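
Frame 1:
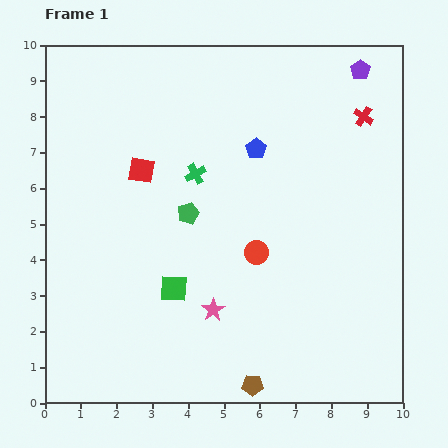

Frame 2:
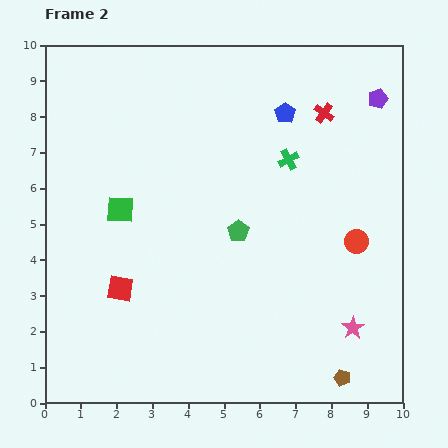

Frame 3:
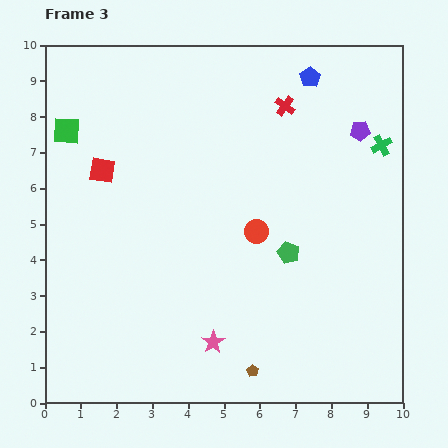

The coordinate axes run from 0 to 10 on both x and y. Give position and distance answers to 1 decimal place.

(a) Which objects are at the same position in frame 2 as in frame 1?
none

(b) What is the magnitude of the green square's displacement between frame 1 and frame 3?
5.3

The green square moved from (3.6, 3.2) to (0.6, 7.6), a distance of √(3.0² + 4.4²) ≈ 5.3.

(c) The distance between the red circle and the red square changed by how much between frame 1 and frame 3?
+0.7

Distance in frame 1: 3.9. Distance in frame 3: 4.6.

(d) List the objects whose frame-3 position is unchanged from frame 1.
none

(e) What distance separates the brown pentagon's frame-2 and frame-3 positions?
2.5

The brown pentagon moved from (8.3, 0.7) to (5.8, 0.9), a distance of √(2.5² + 0.2²) ≈ 2.5.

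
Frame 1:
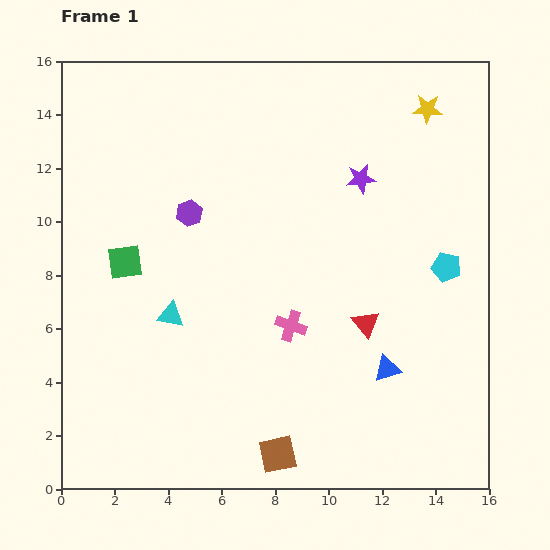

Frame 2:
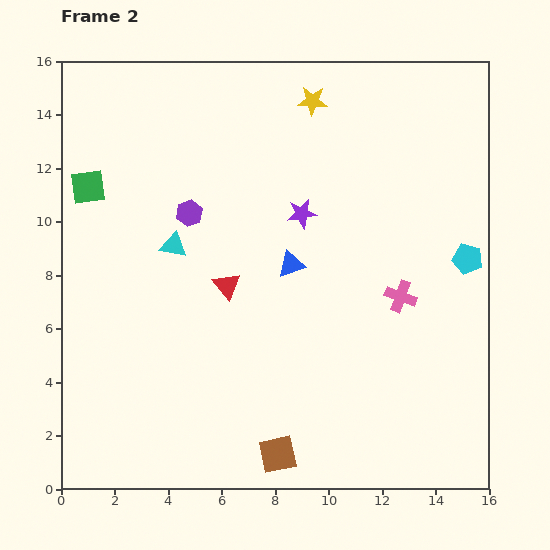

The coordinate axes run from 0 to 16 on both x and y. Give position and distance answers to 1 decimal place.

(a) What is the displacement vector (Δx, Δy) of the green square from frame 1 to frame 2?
(-1.4, 2.8)

The green square was at (2.4, 8.5) in frame 1 and (1.0, 11.3) in frame 2.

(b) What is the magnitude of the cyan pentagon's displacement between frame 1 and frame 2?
0.9

The cyan pentagon moved from (14.4, 8.3) to (15.2, 8.6), a distance of √(0.8² + 0.3²) ≈ 0.9.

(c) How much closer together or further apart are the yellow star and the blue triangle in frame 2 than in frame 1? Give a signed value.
-3.6

Distance in frame 1: 9.8. Distance in frame 2: 6.2.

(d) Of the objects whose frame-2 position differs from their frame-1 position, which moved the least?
the cyan pentagon

(moved 0.9)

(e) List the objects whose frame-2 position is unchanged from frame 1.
the brown square, the purple hexagon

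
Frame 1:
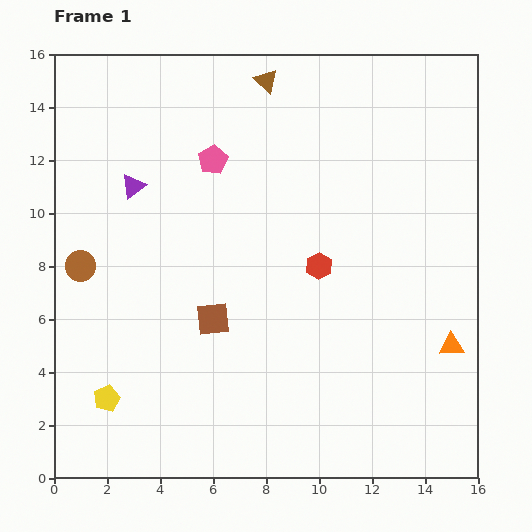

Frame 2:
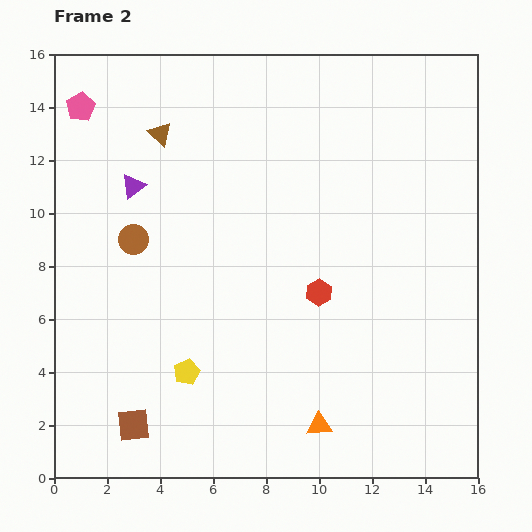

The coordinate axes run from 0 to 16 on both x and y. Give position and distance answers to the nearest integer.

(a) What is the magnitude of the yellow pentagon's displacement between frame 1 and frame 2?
3

The yellow pentagon moved from (2, 3) to (5, 4), a distance of √(3² + 1²) ≈ 3.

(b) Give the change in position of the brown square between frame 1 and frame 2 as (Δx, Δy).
(-3, -4)

The brown square was at (6, 6) in frame 1 and (3, 2) in frame 2.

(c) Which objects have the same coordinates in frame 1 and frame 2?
the purple triangle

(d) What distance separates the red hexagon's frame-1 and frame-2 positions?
1

The red hexagon moved from (10, 8) to (10, 7), a distance of √(0² + 1²) ≈ 1.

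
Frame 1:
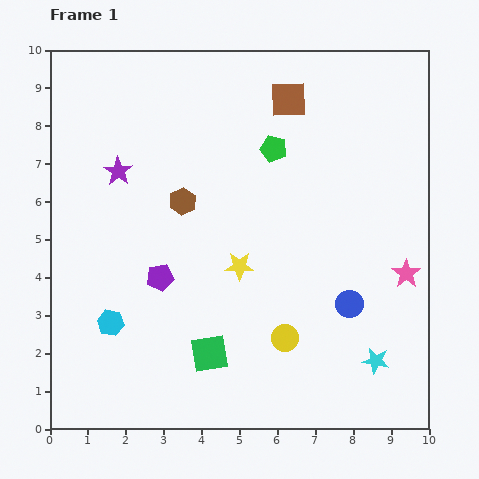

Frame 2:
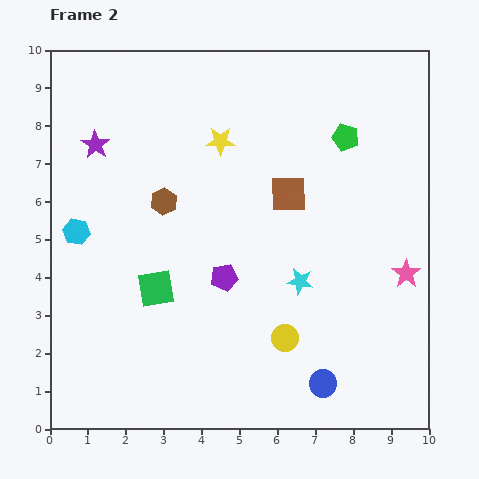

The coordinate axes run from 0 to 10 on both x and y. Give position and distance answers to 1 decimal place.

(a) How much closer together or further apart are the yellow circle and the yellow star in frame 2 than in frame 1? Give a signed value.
+3.3

Distance in frame 1: 2.2. Distance in frame 2: 5.5.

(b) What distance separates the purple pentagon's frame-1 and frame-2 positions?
1.7

The purple pentagon moved from (2.9, 4.0) to (4.6, 4.0), a distance of √(1.7² + 0.0²) ≈ 1.7.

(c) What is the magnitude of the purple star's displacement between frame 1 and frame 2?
0.9

The purple star moved from (1.8, 6.8) to (1.2, 7.5), a distance of √(0.6² + 0.7²) ≈ 0.9.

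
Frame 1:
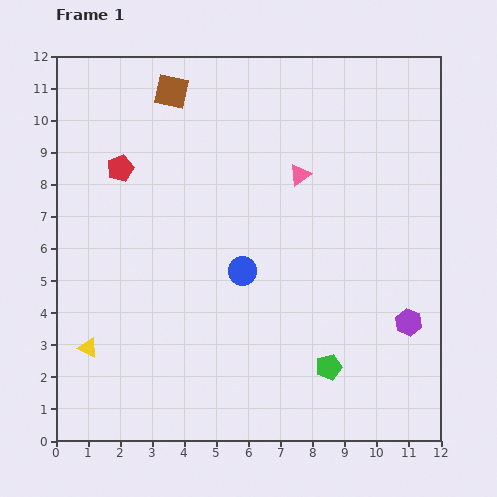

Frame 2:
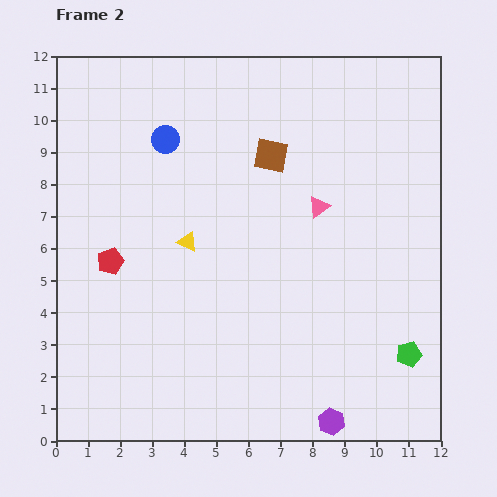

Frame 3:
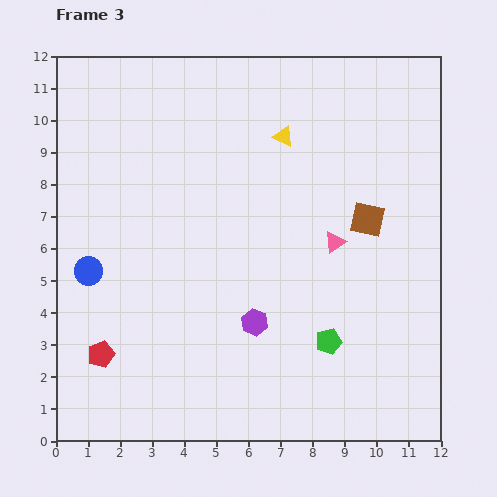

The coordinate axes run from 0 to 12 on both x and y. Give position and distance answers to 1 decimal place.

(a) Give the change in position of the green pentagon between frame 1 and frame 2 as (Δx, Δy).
(2.5, 0.4)

The green pentagon was at (8.5, 2.3) in frame 1 and (11.0, 2.7) in frame 2.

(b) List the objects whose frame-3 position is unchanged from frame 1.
none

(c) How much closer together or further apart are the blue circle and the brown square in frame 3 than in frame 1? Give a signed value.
+2.8

Distance in frame 1: 6.0. Distance in frame 3: 8.8.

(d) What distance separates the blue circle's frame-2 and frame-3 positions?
4.8

The blue circle moved from (3.4, 9.4) to (1.0, 5.3), a distance of √(2.4² + 4.1²) ≈ 4.8.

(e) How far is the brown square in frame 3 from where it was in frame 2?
3.6

The brown square moved from (6.7, 8.9) to (9.7, 6.9), a distance of √(3.0² + 2.0²) ≈ 3.6.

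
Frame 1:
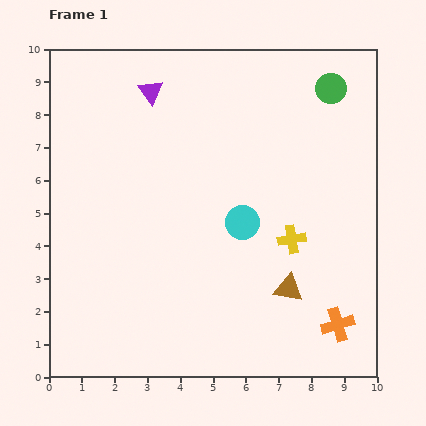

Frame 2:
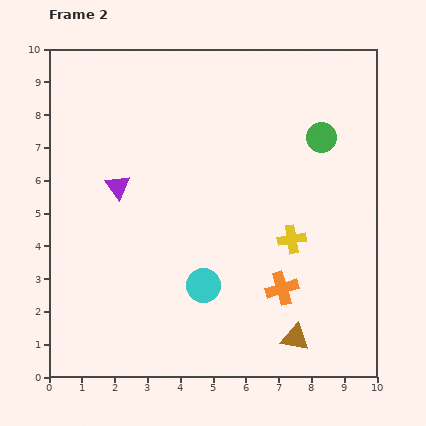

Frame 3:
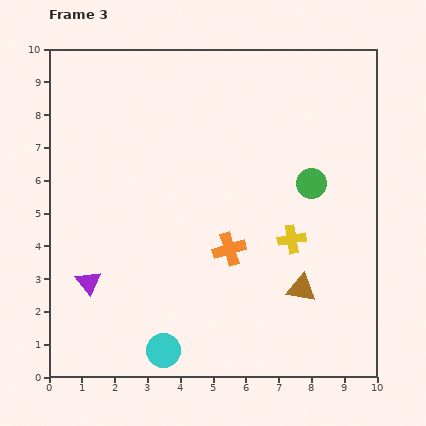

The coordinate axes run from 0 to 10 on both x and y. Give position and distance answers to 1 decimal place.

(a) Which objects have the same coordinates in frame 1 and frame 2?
the yellow cross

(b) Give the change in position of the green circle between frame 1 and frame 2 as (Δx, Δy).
(-0.3, -1.5)

The green circle was at (8.6, 8.8) in frame 1 and (8.3, 7.3) in frame 2.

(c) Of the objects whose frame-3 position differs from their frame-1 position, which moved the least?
the brown triangle

(moved 0.4)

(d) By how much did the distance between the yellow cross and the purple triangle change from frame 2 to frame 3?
+0.8

Distance in frame 2: 5.5. Distance in frame 3: 6.3.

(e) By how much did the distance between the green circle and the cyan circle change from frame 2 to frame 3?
+1.0

Distance in frame 2: 5.8. Distance in frame 3: 6.8.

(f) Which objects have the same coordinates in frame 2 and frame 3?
the yellow cross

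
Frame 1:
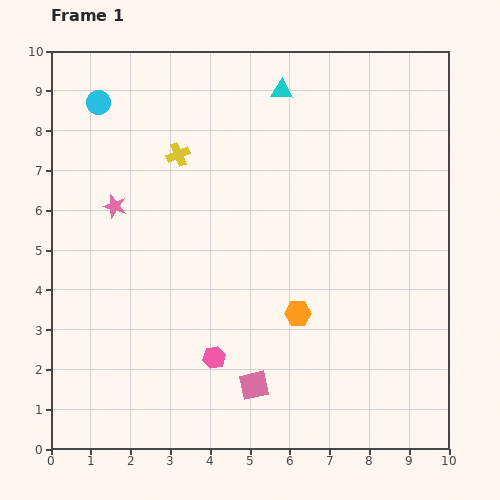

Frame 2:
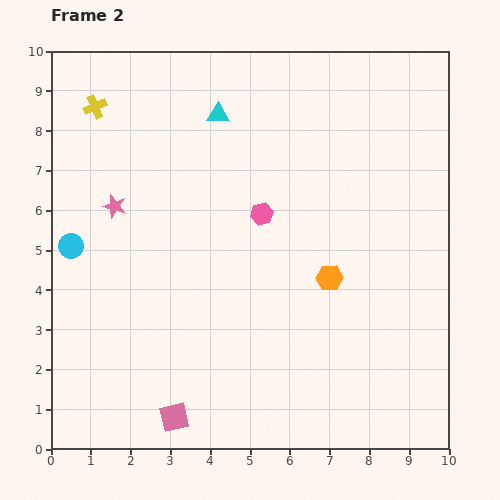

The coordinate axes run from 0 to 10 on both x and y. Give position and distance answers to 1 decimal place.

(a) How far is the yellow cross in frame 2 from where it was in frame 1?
2.4

The yellow cross moved from (3.2, 7.4) to (1.1, 8.6), a distance of √(2.1² + 1.2²) ≈ 2.4.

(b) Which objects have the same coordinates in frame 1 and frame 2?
the pink star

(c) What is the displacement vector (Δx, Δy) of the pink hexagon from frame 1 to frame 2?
(1.2, 3.6)

The pink hexagon was at (4.1, 2.3) in frame 1 and (5.3, 5.9) in frame 2.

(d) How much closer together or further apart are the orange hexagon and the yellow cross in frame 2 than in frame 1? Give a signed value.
+2.3

Distance in frame 1: 5.0. Distance in frame 2: 7.3.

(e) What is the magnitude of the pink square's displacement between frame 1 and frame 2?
2.2

The pink square moved from (5.1, 1.6) to (3.1, 0.8), a distance of √(2.0² + 0.8²) ≈ 2.2.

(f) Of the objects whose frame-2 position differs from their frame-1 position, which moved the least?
the orange hexagon

(moved 1.2)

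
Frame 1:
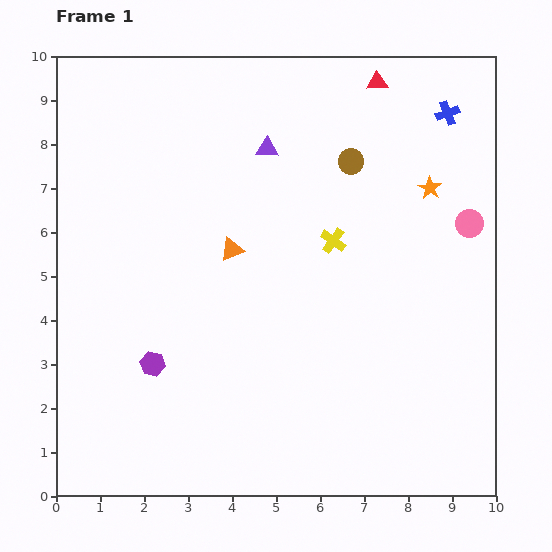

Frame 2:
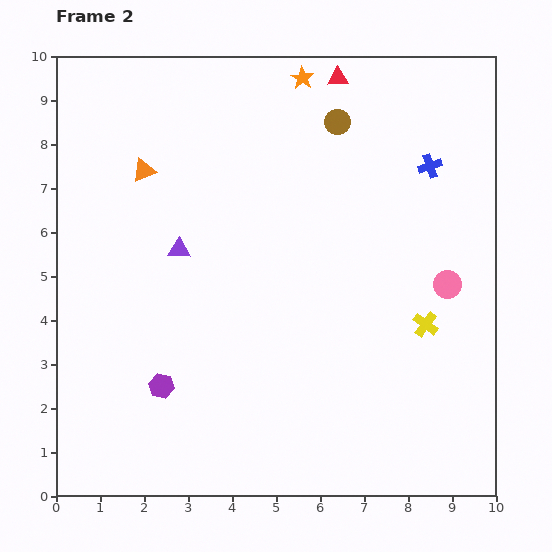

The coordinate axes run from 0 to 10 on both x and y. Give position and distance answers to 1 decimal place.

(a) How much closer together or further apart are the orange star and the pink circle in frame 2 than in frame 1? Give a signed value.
+4.5

Distance in frame 1: 1.2. Distance in frame 2: 5.7.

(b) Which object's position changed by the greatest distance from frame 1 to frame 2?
the orange star

(moved 3.8; next 3.0)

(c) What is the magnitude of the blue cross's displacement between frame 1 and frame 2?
1.3

The blue cross moved from (8.9, 8.7) to (8.5, 7.5), a distance of √(0.4² + 1.2²) ≈ 1.3.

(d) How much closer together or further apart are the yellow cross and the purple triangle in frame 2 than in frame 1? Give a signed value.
+3.3

Distance in frame 1: 2.6. Distance in frame 2: 5.9.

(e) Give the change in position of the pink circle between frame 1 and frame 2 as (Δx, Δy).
(-0.5, -1.4)

The pink circle was at (9.4, 6.2) in frame 1 and (8.9, 4.8) in frame 2.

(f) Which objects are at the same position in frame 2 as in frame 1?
none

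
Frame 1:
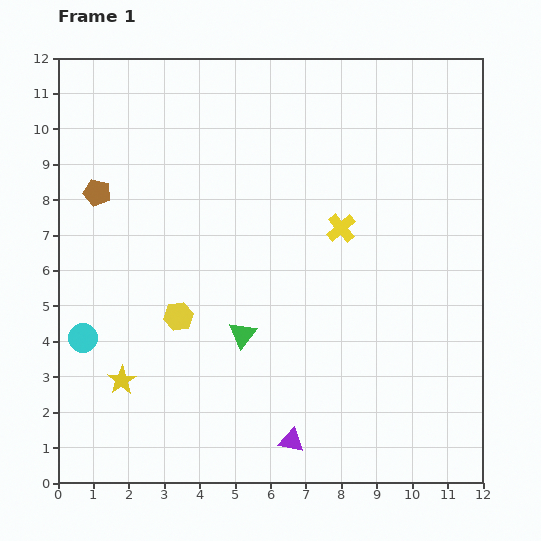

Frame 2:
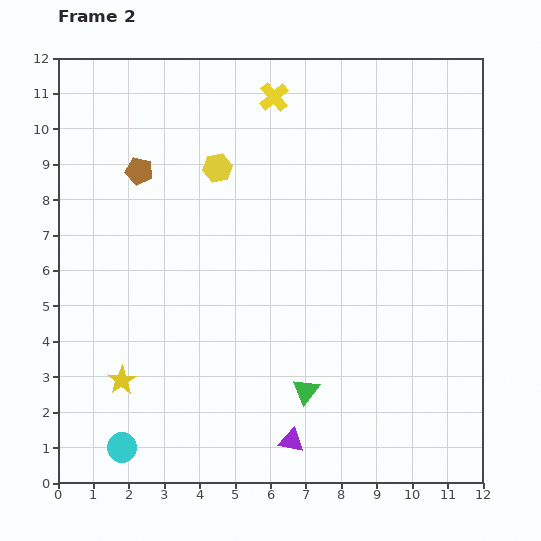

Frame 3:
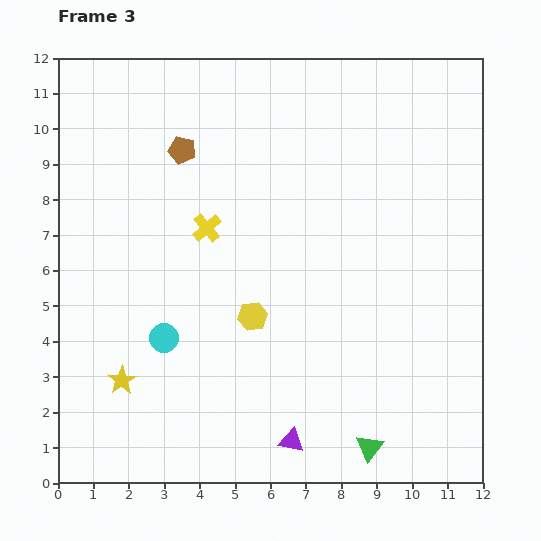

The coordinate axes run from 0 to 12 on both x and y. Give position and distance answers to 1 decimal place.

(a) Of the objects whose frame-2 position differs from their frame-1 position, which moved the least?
the brown pentagon

(moved 1.3)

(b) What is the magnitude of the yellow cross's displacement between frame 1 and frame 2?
4.2

The yellow cross moved from (8.0, 7.2) to (6.1, 10.9), a distance of √(1.9² + 3.7²) ≈ 4.2.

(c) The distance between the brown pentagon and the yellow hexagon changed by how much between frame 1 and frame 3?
+0.9

Distance in frame 1: 4.2. Distance in frame 3: 5.1.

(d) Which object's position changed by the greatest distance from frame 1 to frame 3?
the green triangle

(moved 4.8; next 3.8)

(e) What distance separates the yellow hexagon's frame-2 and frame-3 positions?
4.3

The yellow hexagon moved from (4.5, 8.9) to (5.5, 4.7), a distance of √(1.0² + 4.2²) ≈ 4.3.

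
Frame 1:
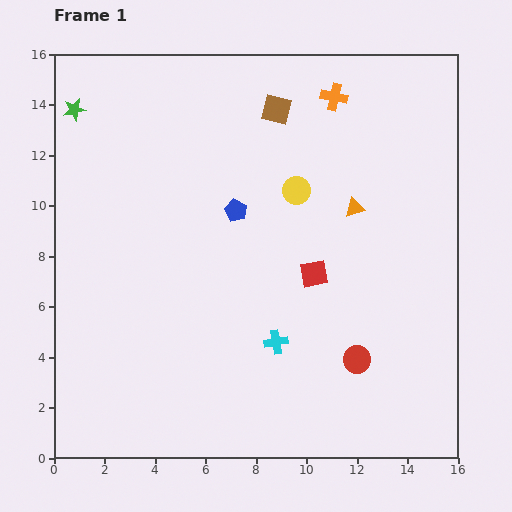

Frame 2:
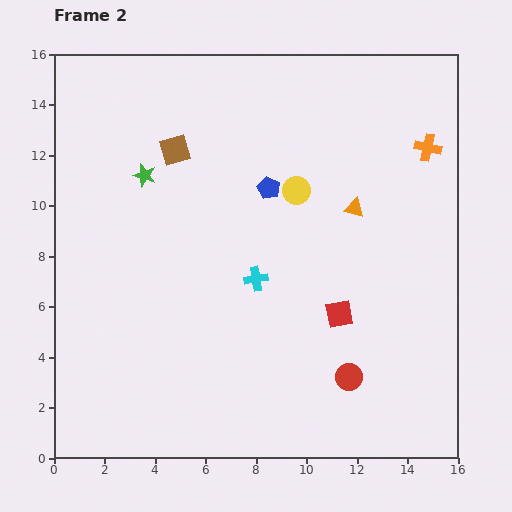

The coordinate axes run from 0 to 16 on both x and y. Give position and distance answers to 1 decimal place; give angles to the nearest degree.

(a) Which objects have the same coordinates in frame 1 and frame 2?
the orange triangle, the yellow circle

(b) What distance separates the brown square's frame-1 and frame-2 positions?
4.3

The brown square moved from (8.8, 13.8) to (4.8, 12.2), a distance of √(4.0² + 1.6²) ≈ 4.3.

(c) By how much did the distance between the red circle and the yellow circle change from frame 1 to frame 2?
+0.6

Distance in frame 1: 7.1. Distance in frame 2: 7.7.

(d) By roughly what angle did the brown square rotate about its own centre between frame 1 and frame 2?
29° counter-clockwise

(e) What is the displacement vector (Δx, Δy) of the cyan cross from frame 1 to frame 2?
(-0.8, 2.5)

The cyan cross was at (8.8, 4.6) in frame 1 and (8.0, 7.1) in frame 2.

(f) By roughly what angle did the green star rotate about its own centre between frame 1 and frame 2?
29° clockwise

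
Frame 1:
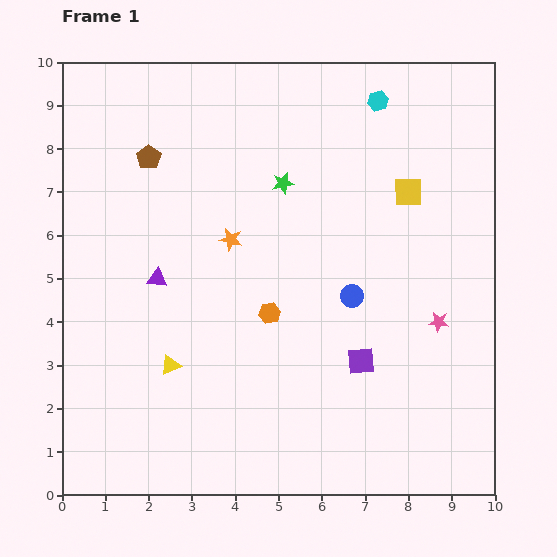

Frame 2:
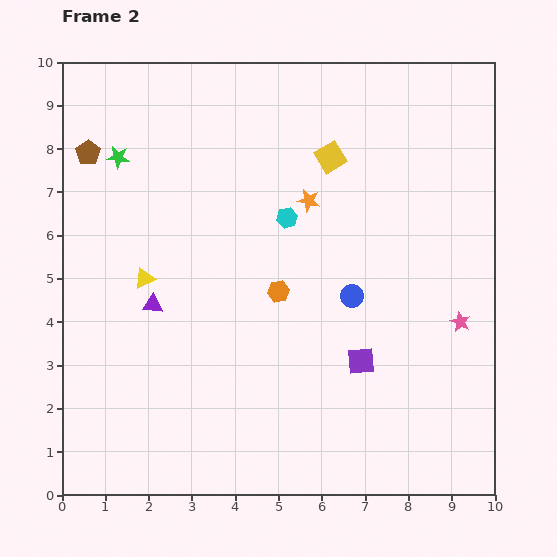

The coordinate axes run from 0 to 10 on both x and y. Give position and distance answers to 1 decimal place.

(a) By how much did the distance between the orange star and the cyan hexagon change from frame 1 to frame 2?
-4.1

Distance in frame 1: 4.7. Distance in frame 2: 0.6.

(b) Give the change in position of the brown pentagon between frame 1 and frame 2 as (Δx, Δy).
(-1.4, 0.1)

The brown pentagon was at (2.0, 7.8) in frame 1 and (0.6, 7.9) in frame 2.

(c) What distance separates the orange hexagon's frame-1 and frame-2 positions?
0.5

The orange hexagon moved from (4.8, 4.2) to (5.0, 4.7), a distance of √(0.2² + 0.5²) ≈ 0.5.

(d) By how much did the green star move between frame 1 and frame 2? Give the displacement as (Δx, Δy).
(-3.8, 0.6)

The green star was at (5.1, 7.2) in frame 1 and (1.3, 7.8) in frame 2.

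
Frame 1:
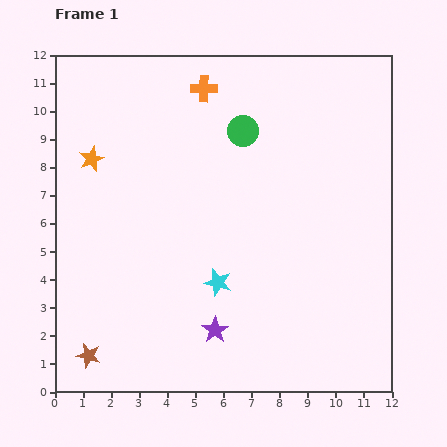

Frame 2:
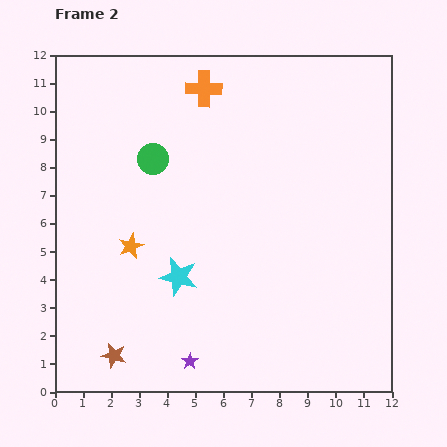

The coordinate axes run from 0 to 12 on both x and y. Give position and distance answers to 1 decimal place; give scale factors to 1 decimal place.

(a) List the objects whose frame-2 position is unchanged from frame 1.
the orange cross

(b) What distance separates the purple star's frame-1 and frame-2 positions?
1.4

The purple star moved from (5.7, 2.2) to (4.8, 1.1), a distance of √(0.9² + 1.1²) ≈ 1.4.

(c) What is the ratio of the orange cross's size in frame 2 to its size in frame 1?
1.4×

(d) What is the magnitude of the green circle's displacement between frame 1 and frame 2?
3.4

The green circle moved from (6.7, 9.3) to (3.5, 8.3), a distance of √(3.2² + 1.0²) ≈ 3.4.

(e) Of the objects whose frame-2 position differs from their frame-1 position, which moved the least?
the brown star

(moved 0.9)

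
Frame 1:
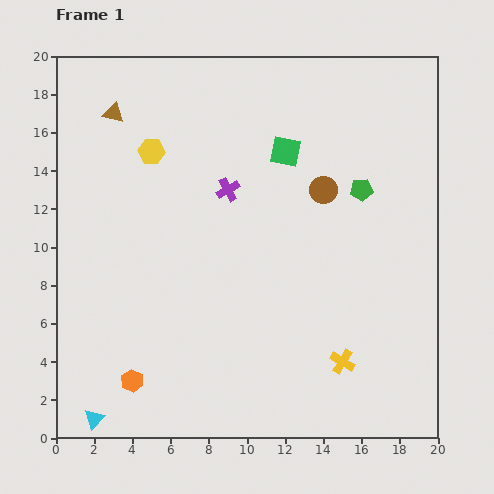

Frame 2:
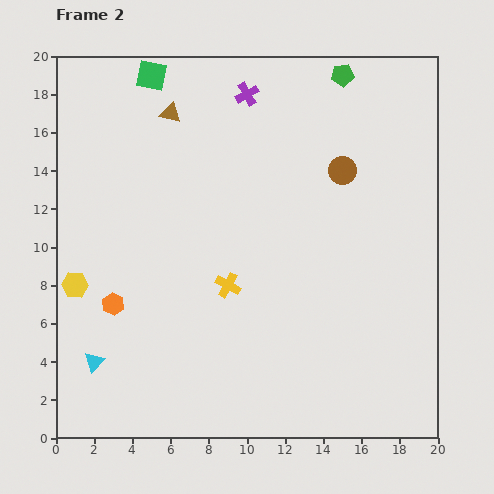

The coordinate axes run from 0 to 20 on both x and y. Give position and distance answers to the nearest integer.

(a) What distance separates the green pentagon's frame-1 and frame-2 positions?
6

The green pentagon moved from (16, 13) to (15, 19), a distance of √(1² + 6²) ≈ 6.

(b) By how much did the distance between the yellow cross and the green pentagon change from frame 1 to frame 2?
+4

Distance in frame 1: 9. Distance in frame 2: 13.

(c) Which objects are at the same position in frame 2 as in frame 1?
none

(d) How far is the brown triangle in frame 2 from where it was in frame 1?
3

The brown triangle moved from (3, 17) to (6, 17), a distance of √(3² + 0²) ≈ 3.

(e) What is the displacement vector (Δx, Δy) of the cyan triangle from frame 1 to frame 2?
(0, 3)

The cyan triangle was at (2, 1) in frame 1 and (2, 4) in frame 2.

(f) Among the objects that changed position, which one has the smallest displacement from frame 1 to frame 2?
the brown circle

(moved 1)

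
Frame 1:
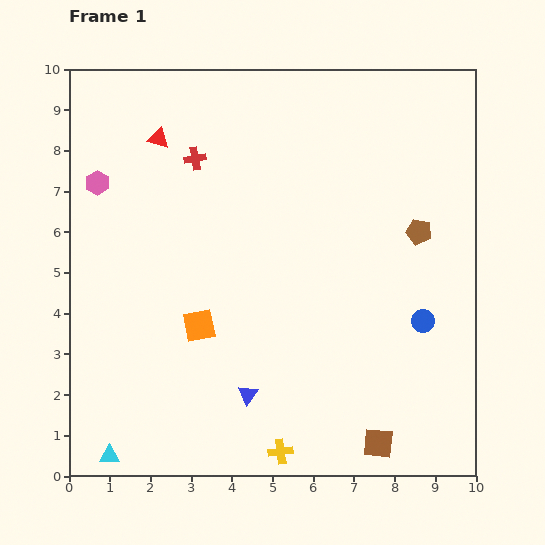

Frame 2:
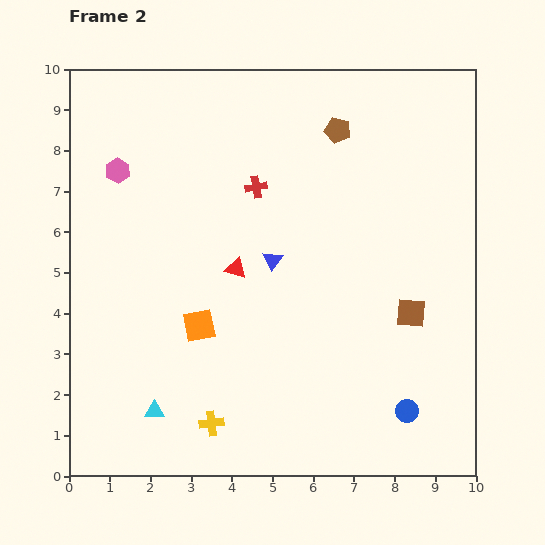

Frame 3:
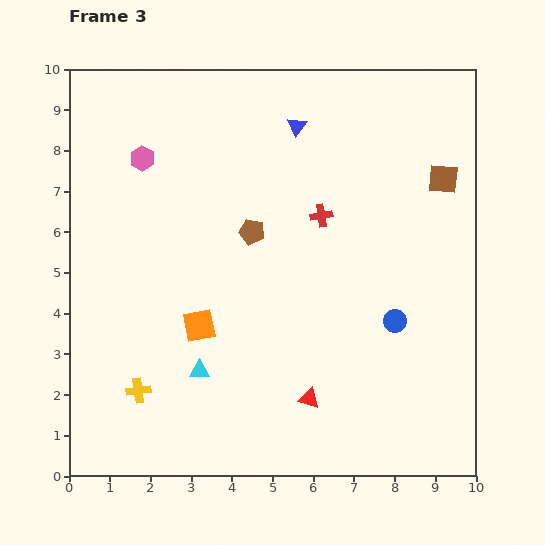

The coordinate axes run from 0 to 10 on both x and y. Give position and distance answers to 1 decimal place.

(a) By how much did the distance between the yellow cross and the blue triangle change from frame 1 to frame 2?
+2.7

Distance in frame 1: 1.6. Distance in frame 2: 4.3.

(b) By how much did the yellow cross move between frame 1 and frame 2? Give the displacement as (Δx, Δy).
(-1.7, 0.7)

The yellow cross was at (5.2, 0.6) in frame 1 and (3.5, 1.3) in frame 2.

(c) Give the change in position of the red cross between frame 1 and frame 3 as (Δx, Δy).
(3.1, -1.4)

The red cross was at (3.1, 7.8) in frame 1 and (6.2, 6.4) in frame 3.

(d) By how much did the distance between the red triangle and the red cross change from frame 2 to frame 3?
+2.4

Distance in frame 2: 2.1. Distance in frame 3: 4.5.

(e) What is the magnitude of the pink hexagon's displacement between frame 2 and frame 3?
0.7

The pink hexagon moved from (1.2, 7.5) to (1.8, 7.8), a distance of √(0.6² + 0.3²) ≈ 0.7.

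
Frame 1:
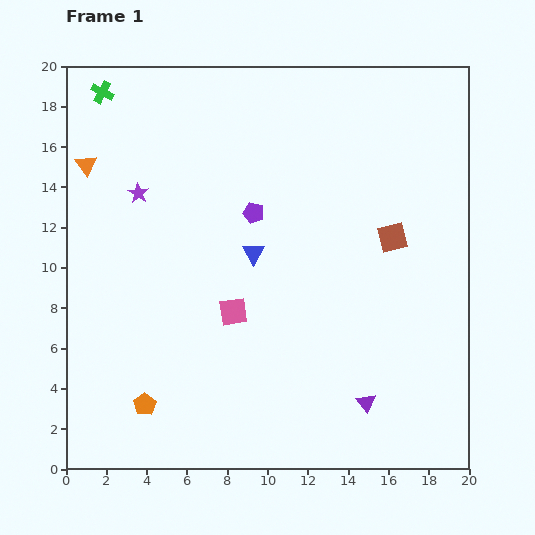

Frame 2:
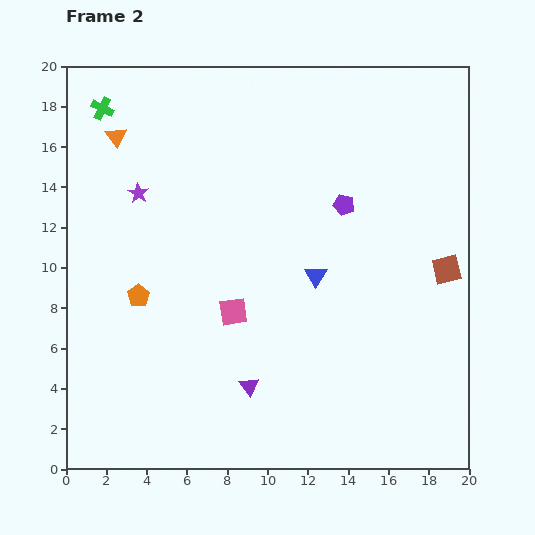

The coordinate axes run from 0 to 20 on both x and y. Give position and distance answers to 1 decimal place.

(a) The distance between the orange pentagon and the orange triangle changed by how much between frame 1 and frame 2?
-4.2

Distance in frame 1: 12.2. Distance in frame 2: 8.0.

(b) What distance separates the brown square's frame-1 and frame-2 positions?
3.1

The brown square moved from (16.2, 11.5) to (18.9, 9.9), a distance of √(2.7² + 1.6²) ≈ 3.1.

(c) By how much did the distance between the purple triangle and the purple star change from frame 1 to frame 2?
-4.3

Distance in frame 1: 15.4. Distance in frame 2: 11.1.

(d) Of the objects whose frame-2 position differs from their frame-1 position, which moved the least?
the green cross

(moved 0.8)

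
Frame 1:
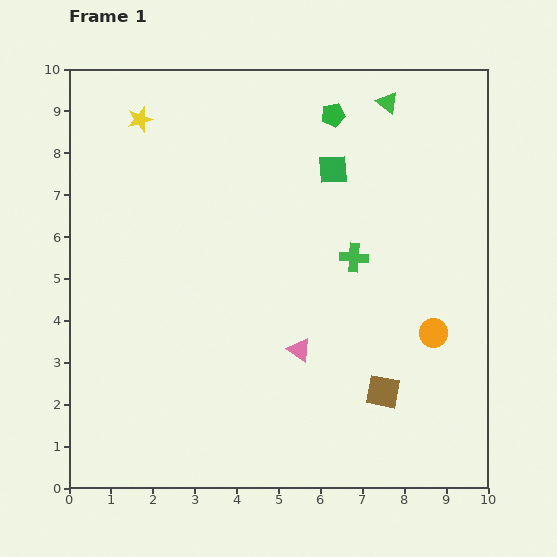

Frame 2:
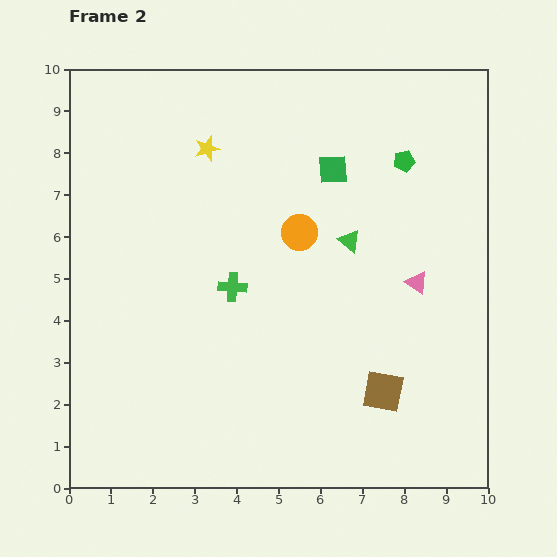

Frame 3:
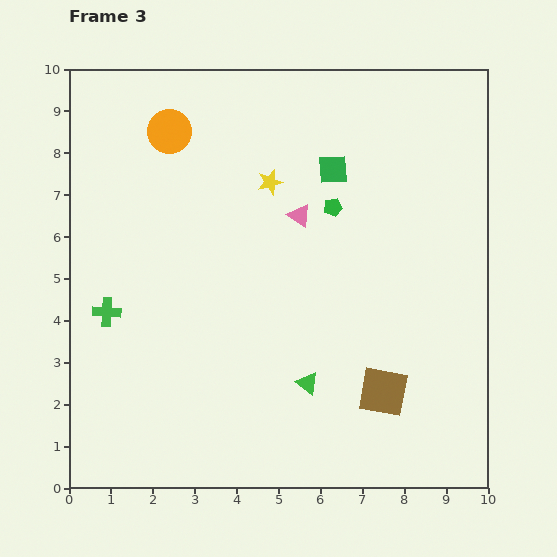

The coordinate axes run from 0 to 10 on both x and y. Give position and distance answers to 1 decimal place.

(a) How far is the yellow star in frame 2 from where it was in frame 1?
1.7

The yellow star moved from (1.7, 8.8) to (3.3, 8.1), a distance of √(1.6² + 0.7²) ≈ 1.7.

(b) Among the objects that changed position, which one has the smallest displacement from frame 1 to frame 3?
the green pentagon

(moved 2.2)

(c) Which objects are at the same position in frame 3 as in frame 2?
the green square, the brown square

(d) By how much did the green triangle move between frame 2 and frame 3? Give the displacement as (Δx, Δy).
(-1.0, -3.4)

The green triangle was at (6.7, 5.9) in frame 2 and (5.7, 2.5) in frame 3.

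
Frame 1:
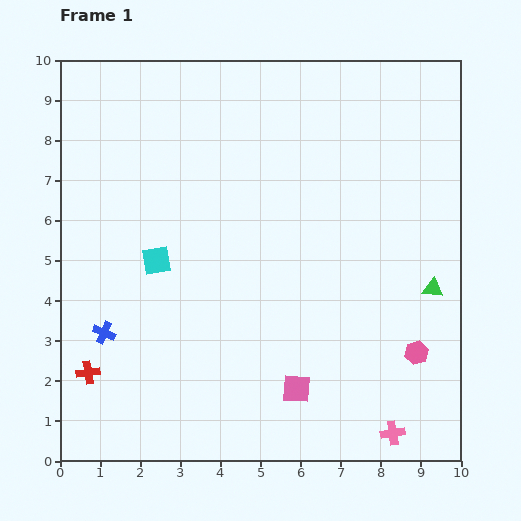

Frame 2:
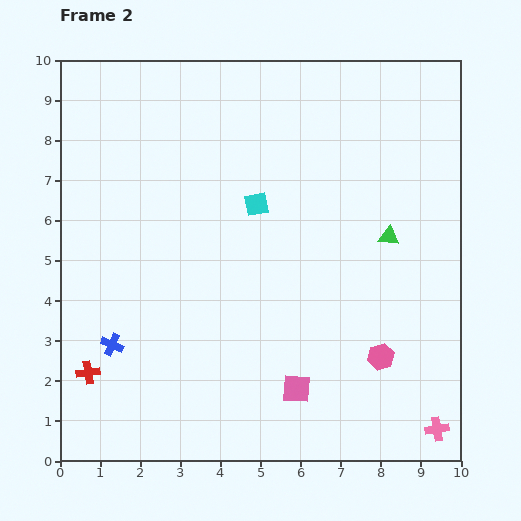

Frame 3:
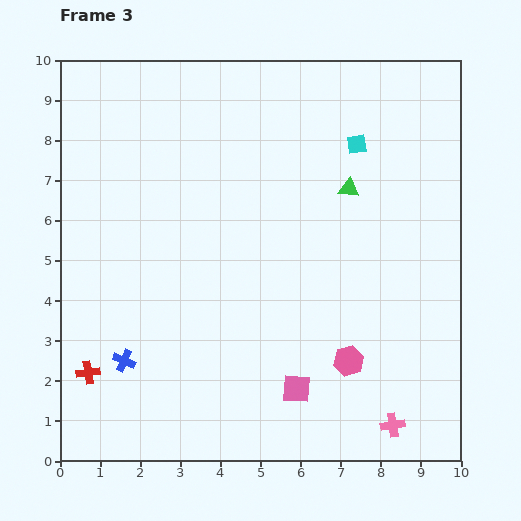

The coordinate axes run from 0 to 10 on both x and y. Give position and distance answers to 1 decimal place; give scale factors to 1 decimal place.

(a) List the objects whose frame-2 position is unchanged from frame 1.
the red cross, the pink square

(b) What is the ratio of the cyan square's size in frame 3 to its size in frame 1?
0.7×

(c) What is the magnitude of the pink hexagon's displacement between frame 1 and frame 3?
1.7

The pink hexagon moved from (8.9, 2.7) to (7.2, 2.5), a distance of √(1.7² + 0.2²) ≈ 1.7.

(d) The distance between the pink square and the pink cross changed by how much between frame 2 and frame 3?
-1.0

Distance in frame 2: 3.6. Distance in frame 3: 2.6.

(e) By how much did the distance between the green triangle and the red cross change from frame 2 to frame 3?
-0.2

Distance in frame 2: 8.2. Distance in frame 3: 8.0.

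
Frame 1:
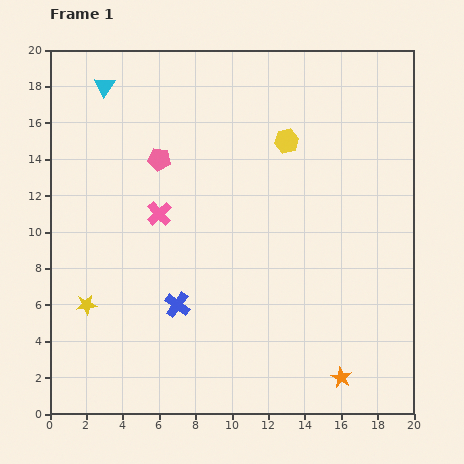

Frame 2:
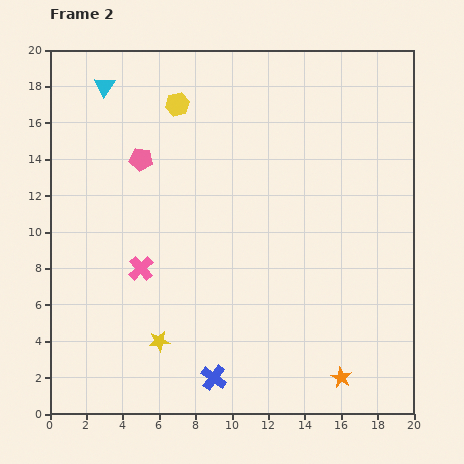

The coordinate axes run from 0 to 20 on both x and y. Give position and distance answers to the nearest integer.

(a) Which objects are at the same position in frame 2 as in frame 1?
the cyan triangle, the orange star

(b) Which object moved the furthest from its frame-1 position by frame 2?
the yellow hexagon

(moved 6; next 4)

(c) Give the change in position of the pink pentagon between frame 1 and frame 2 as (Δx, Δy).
(-1, 0)

The pink pentagon was at (6, 14) in frame 1 and (5, 14) in frame 2.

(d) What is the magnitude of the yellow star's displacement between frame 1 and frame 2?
4

The yellow star moved from (2, 6) to (6, 4), a distance of √(4² + 2²) ≈ 4.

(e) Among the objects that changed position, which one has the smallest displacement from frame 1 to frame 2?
the pink pentagon

(moved 1)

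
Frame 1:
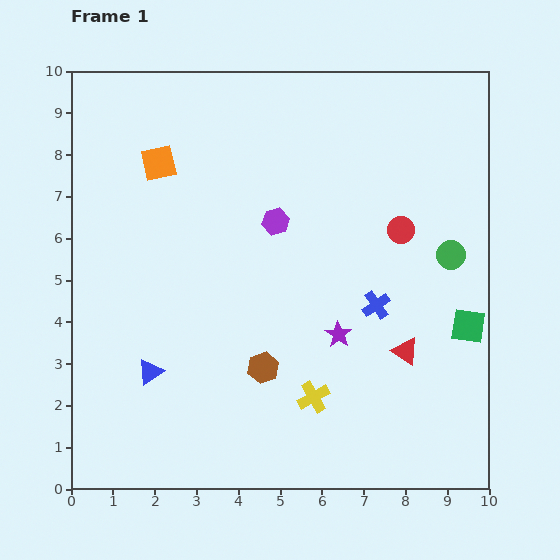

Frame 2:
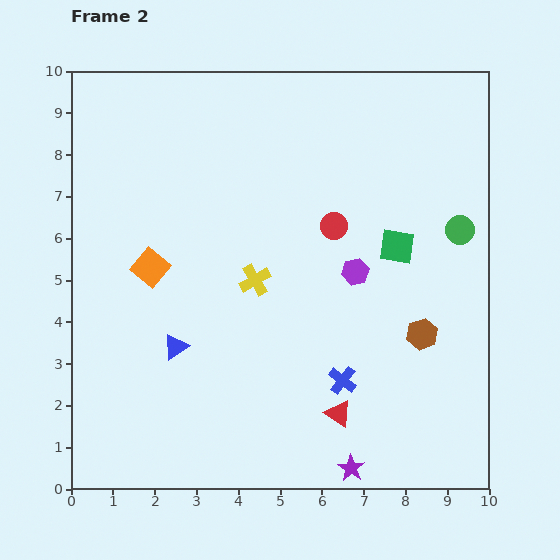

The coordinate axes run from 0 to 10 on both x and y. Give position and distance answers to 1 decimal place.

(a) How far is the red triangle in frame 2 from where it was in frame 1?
2.2

The red triangle moved from (8.0, 3.3) to (6.4, 1.8), a distance of √(1.6² + 1.5²) ≈ 2.2.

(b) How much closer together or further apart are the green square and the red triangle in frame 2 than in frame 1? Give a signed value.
+2.6

Distance in frame 1: 1.6. Distance in frame 2: 4.2.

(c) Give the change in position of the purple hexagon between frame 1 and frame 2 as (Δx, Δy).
(1.9, -1.2)

The purple hexagon was at (4.9, 6.4) in frame 1 and (6.8, 5.2) in frame 2.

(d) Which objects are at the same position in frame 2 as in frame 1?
none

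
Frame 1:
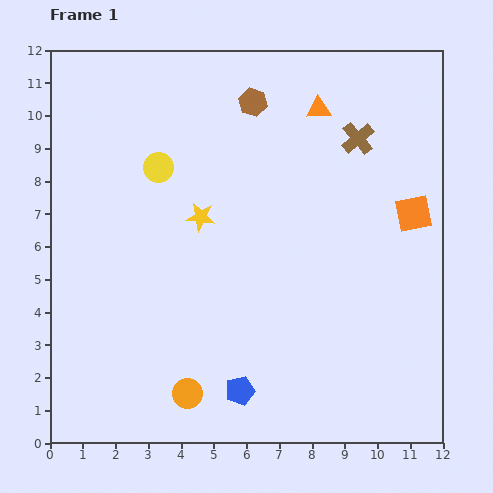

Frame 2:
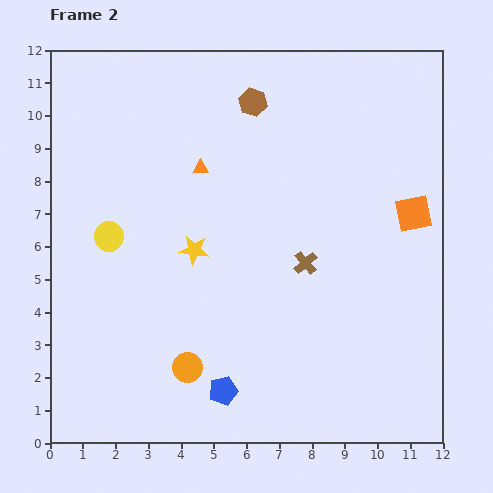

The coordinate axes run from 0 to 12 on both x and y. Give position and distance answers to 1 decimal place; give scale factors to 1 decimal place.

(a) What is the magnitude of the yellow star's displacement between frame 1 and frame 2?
1.0

The yellow star moved from (4.6, 6.9) to (4.4, 5.9), a distance of √(0.2² + 1.0²) ≈ 1.0.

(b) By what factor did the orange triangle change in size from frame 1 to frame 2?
0.6×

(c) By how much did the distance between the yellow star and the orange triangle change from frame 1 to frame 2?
-2.4

Distance in frame 1: 4.9. Distance in frame 2: 2.5.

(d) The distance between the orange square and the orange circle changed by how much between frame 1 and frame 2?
-0.5

Distance in frame 1: 8.8. Distance in frame 2: 8.3.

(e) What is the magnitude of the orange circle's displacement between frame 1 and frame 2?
0.8

The orange circle moved from (4.2, 1.5) to (4.2, 2.3), a distance of √(0.0² + 0.8²) ≈ 0.8.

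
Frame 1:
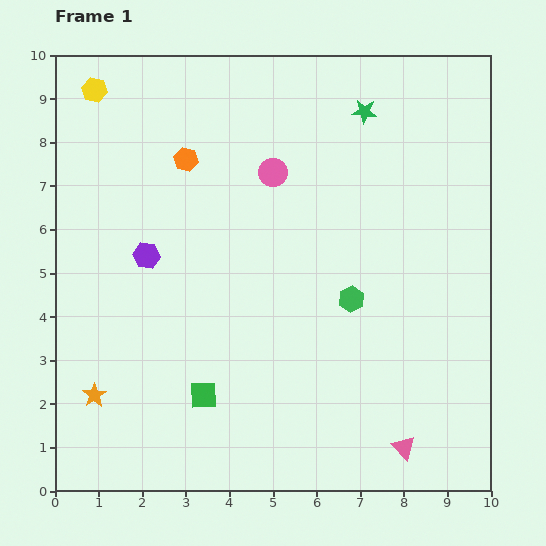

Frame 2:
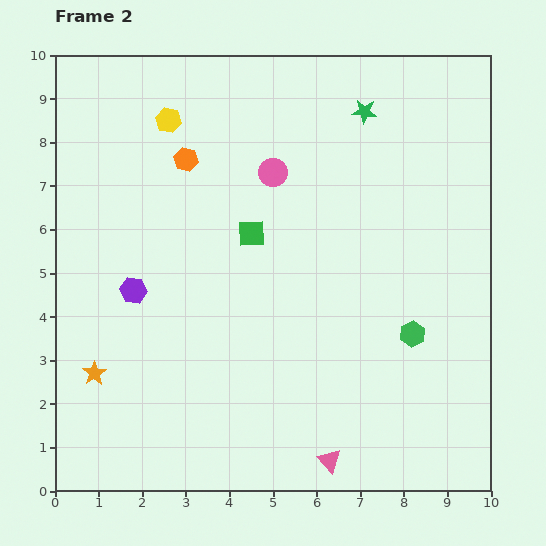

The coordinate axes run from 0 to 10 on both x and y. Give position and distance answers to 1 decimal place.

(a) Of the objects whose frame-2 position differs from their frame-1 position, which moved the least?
the orange star

(moved 0.5)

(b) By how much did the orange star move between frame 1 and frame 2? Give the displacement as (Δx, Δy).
(0.0, 0.5)

The orange star was at (0.9, 2.2) in frame 1 and (0.9, 2.7) in frame 2.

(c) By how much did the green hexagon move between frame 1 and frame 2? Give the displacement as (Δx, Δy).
(1.4, -0.8)

The green hexagon was at (6.8, 4.4) in frame 1 and (8.2, 3.6) in frame 2.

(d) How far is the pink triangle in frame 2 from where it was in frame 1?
1.7

The pink triangle moved from (8.0, 1.0) to (6.3, 0.7), a distance of √(1.7² + 0.3²) ≈ 1.7.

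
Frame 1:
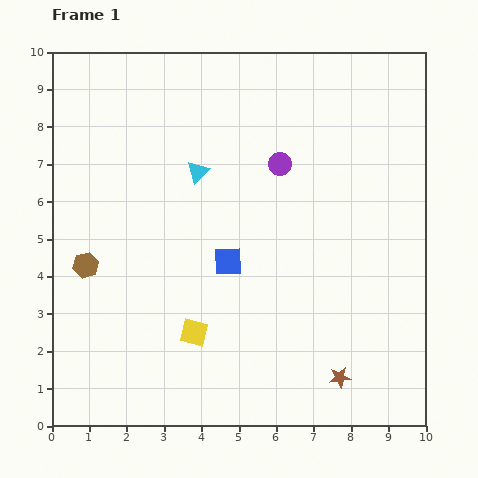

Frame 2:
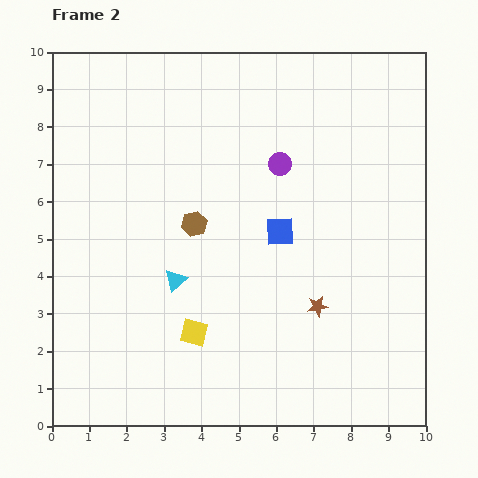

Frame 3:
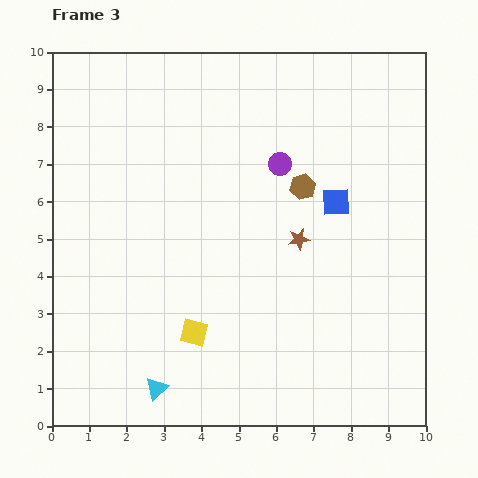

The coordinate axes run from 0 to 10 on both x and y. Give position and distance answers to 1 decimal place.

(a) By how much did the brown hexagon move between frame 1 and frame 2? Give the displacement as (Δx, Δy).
(2.9, 1.1)

The brown hexagon was at (0.9, 4.3) in frame 1 and (3.8, 5.4) in frame 2.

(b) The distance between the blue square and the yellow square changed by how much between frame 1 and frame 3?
+3.1

Distance in frame 1: 2.1. Distance in frame 3: 5.2.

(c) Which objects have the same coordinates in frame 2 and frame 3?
the purple circle, the yellow square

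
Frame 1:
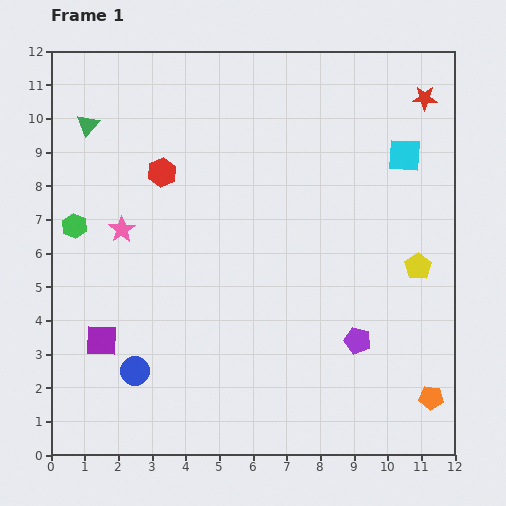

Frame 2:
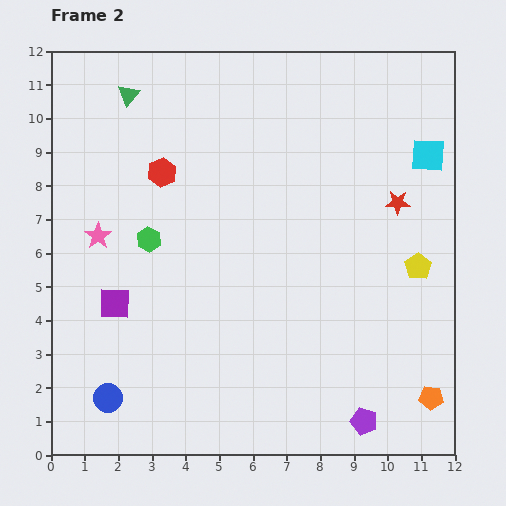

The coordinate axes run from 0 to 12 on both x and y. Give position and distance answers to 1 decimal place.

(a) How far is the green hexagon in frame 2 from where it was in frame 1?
2.2

The green hexagon moved from (0.7, 6.8) to (2.9, 6.4), a distance of √(2.2² + 0.4²) ≈ 2.2.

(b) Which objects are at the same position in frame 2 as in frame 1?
the red hexagon, the orange pentagon, the yellow pentagon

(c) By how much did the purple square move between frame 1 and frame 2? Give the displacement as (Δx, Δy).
(0.4, 1.1)

The purple square was at (1.5, 3.4) in frame 1 and (1.9, 4.5) in frame 2.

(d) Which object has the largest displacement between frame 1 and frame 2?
the red star

(moved 3.2; next 2.4)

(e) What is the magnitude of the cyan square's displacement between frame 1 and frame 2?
0.7

The cyan square moved from (10.5, 8.9) to (11.2, 8.9), a distance of √(0.7² + 0.0²) ≈ 0.7.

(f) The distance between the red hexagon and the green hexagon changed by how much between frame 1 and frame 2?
-1.1

Distance in frame 1: 3.1. Distance in frame 2: 2.0.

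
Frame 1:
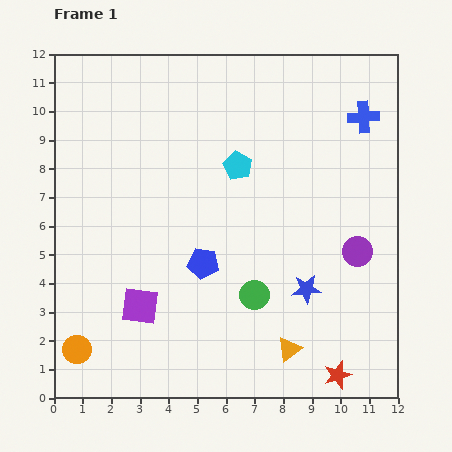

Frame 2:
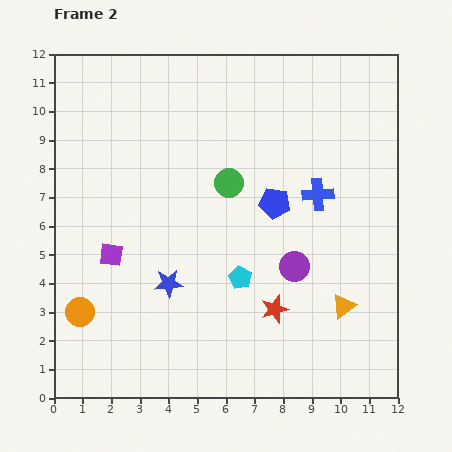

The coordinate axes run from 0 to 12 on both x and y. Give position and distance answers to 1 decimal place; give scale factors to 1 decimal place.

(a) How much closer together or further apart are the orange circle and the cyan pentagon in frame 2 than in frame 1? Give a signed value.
-2.8

Distance in frame 1: 8.5. Distance in frame 2: 5.7.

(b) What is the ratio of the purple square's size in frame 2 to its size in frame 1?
0.6×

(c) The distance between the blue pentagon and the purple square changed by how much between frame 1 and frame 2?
+3.3

Distance in frame 1: 2.7. Distance in frame 2: 6.0.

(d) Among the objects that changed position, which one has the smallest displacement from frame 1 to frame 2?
the orange circle

(moved 1.3)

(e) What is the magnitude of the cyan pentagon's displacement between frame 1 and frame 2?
3.9

The cyan pentagon moved from (6.4, 8.1) to (6.5, 4.2), a distance of √(0.1² + 3.9²) ≈ 3.9.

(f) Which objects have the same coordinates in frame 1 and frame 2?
none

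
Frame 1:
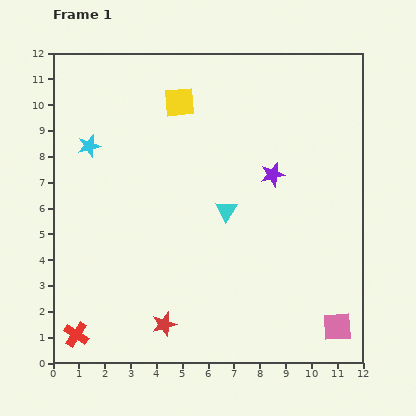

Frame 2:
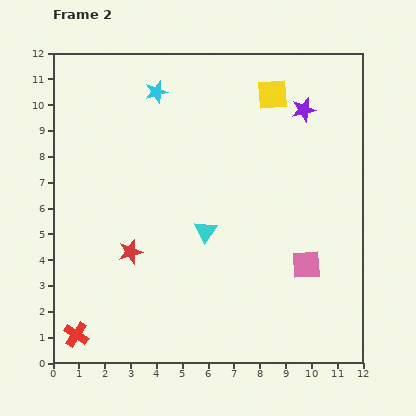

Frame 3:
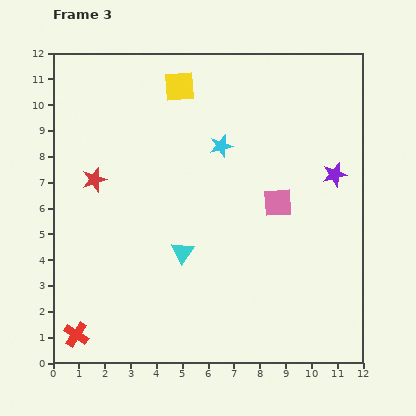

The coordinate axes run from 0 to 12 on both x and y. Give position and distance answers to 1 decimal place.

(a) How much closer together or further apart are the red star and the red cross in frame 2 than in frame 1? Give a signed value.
+0.4

Distance in frame 1: 3.4. Distance in frame 2: 3.8.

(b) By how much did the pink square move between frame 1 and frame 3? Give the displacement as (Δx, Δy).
(-2.3, 4.8)

The pink square was at (11.0, 1.4) in frame 1 and (8.7, 6.2) in frame 3.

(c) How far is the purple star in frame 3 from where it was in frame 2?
2.8

The purple star moved from (9.7, 9.8) to (10.9, 7.3), a distance of √(1.2² + 2.5²) ≈ 2.8.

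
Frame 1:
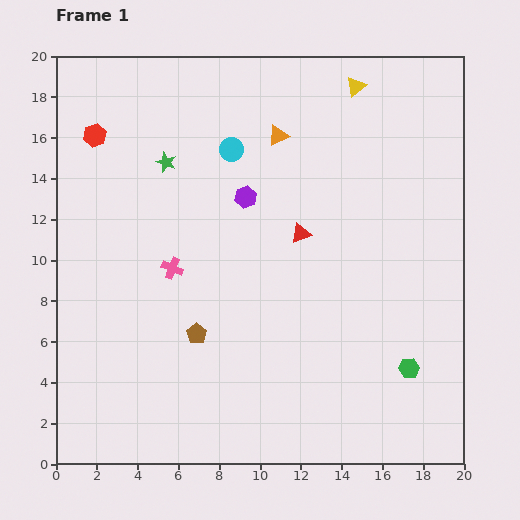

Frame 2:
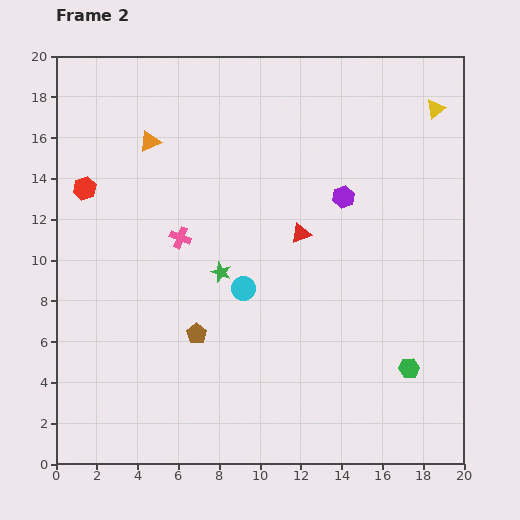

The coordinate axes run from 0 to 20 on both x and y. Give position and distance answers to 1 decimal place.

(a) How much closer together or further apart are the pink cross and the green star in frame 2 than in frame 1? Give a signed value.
-2.6

Distance in frame 1: 5.2. Distance in frame 2: 2.6.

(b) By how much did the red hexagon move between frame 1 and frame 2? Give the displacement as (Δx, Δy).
(-0.5, -2.6)

The red hexagon was at (1.9, 16.1) in frame 1 and (1.4, 13.5) in frame 2.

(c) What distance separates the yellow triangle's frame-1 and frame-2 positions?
4.1

The yellow triangle moved from (14.7, 18.5) to (18.6, 17.4), a distance of √(3.9² + 1.1²) ≈ 4.1.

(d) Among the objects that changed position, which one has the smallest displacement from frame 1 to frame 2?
the pink cross

(moved 1.6)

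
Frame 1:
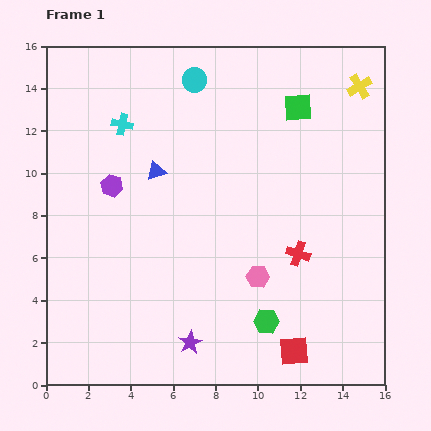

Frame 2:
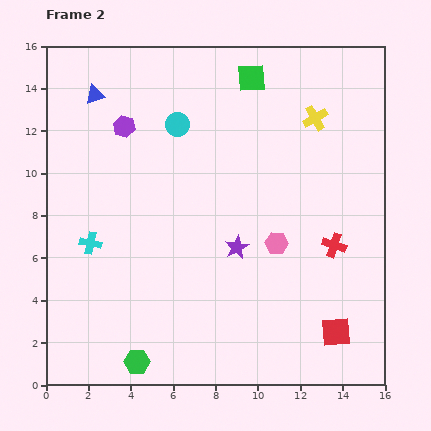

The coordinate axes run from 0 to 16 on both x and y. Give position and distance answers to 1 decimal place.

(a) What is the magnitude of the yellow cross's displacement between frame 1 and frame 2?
2.6

The yellow cross moved from (14.8, 14.1) to (12.7, 12.6), a distance of √(2.1² + 1.5²) ≈ 2.6.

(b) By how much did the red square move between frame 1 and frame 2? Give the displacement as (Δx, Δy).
(2.0, 0.9)

The red square was at (11.7, 1.6) in frame 1 and (13.7, 2.5) in frame 2.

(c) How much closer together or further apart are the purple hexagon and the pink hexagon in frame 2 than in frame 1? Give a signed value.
+1.0

Distance in frame 1: 8.1. Distance in frame 2: 9.1.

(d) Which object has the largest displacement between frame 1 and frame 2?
the green hexagon

(moved 6.4; next 5.8)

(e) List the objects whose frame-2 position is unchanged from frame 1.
none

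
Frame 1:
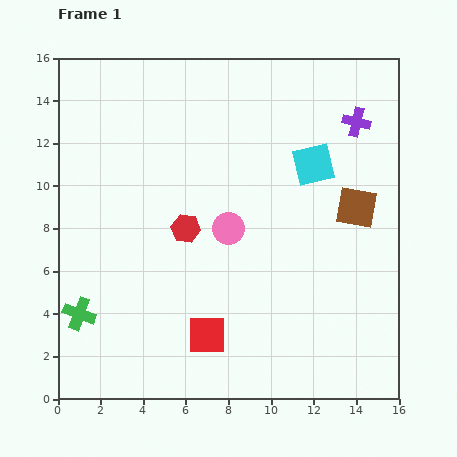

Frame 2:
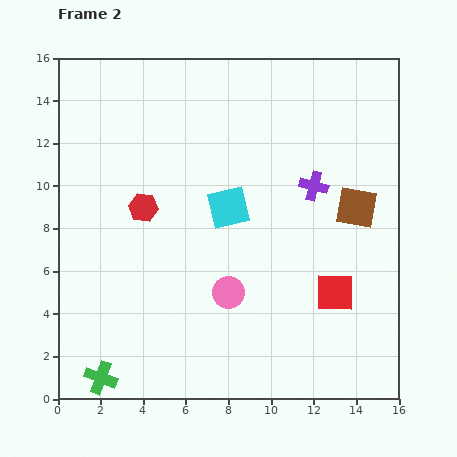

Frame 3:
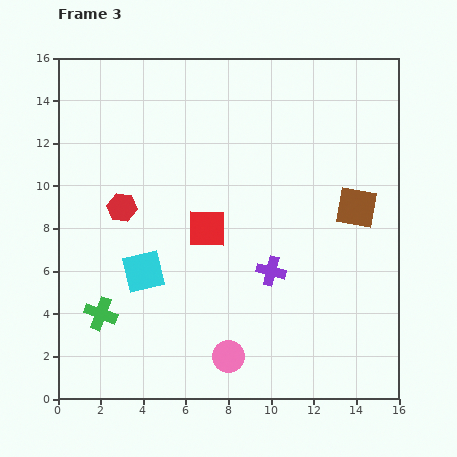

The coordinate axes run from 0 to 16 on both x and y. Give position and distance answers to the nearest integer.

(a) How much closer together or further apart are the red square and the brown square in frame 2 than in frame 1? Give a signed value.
-5

Distance in frame 1: 9. Distance in frame 2: 4.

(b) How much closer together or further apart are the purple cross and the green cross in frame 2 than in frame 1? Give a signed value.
-3

Distance in frame 1: 16. Distance in frame 2: 13.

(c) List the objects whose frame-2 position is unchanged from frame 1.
the brown square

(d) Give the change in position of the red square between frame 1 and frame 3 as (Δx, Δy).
(0, 5)

The red square was at (7, 3) in frame 1 and (7, 8) in frame 3.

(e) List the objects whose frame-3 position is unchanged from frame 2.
the brown square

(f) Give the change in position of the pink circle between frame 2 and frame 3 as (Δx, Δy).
(0, -3)

The pink circle was at (8, 5) in frame 2 and (8, 2) in frame 3.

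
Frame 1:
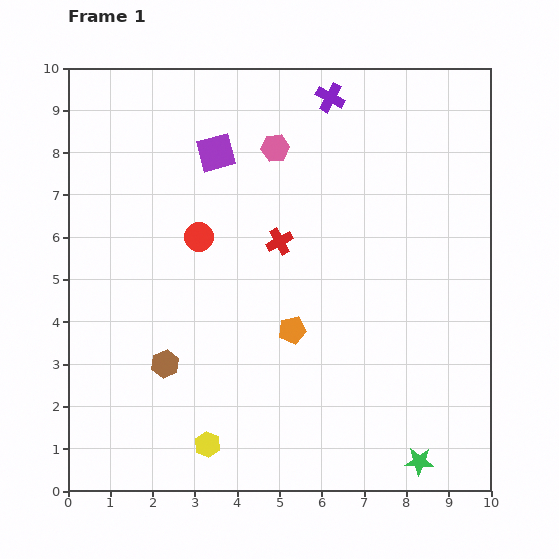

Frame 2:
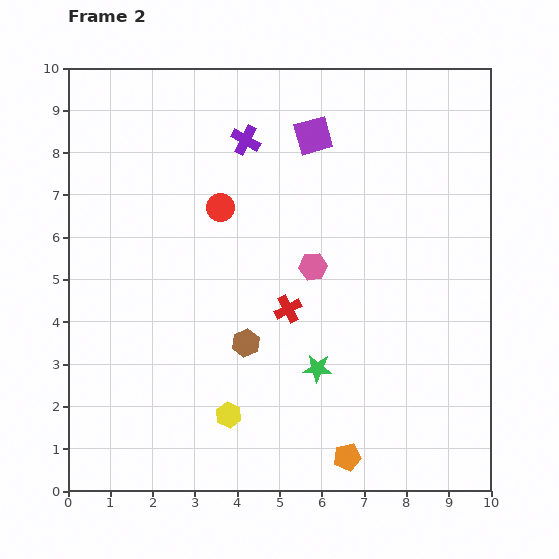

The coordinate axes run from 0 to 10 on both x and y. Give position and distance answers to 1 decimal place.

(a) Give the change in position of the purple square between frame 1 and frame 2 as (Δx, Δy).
(2.3, 0.4)

The purple square was at (3.5, 8.0) in frame 1 and (5.8, 8.4) in frame 2.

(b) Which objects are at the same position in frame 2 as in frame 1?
none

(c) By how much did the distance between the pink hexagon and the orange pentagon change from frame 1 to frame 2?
+0.3

Distance in frame 1: 4.3. Distance in frame 2: 4.6.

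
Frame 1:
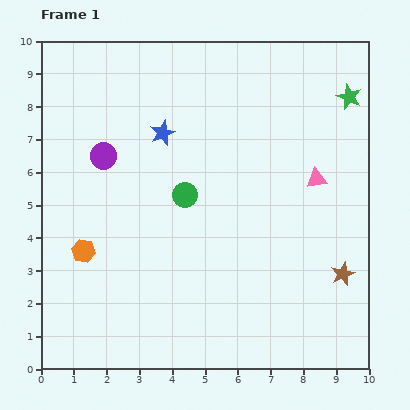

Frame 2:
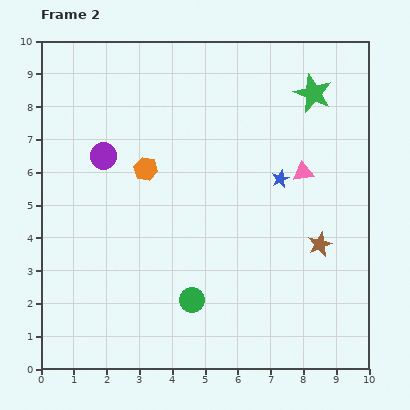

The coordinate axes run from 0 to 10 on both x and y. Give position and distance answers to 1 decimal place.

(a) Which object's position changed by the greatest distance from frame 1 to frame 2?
the blue star

(moved 3.9; next 3.2)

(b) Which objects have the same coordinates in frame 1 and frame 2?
the purple circle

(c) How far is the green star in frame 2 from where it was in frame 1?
1.1

The green star moved from (9.4, 8.3) to (8.3, 8.4), a distance of √(1.1² + 0.1²) ≈ 1.1.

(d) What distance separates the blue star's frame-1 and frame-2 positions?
3.9

The blue star moved from (3.7, 7.2) to (7.3, 5.8), a distance of √(3.6² + 1.4²) ≈ 3.9.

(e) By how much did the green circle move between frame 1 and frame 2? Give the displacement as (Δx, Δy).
(0.2, -3.2)

The green circle was at (4.4, 5.3) in frame 1 and (4.6, 2.1) in frame 2.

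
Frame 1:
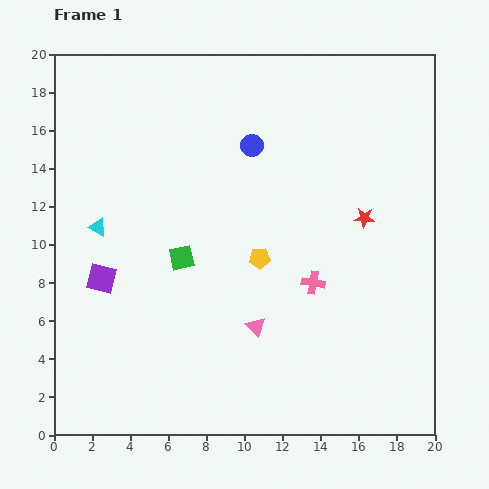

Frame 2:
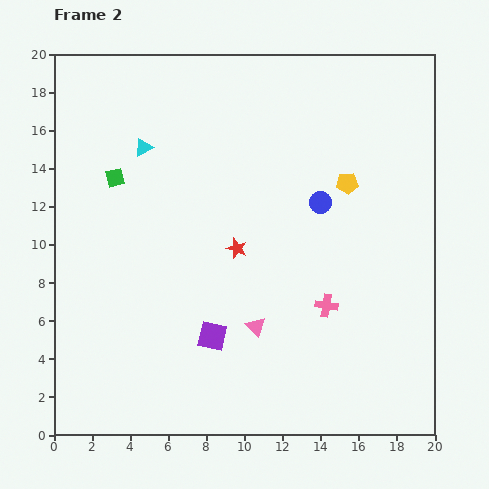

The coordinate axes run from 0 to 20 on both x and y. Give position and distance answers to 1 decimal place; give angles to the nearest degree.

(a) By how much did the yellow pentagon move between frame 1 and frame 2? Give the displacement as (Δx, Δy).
(4.6, 3.9)

The yellow pentagon was at (10.8, 9.3) in frame 1 and (15.4, 13.2) in frame 2.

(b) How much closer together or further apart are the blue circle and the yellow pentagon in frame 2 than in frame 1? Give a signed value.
-4.2

Distance in frame 1: 5.9. Distance in frame 2: 1.7.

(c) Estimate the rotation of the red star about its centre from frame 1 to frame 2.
16° clockwise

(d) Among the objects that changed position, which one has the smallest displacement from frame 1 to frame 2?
the pink cross

(moved 1.4)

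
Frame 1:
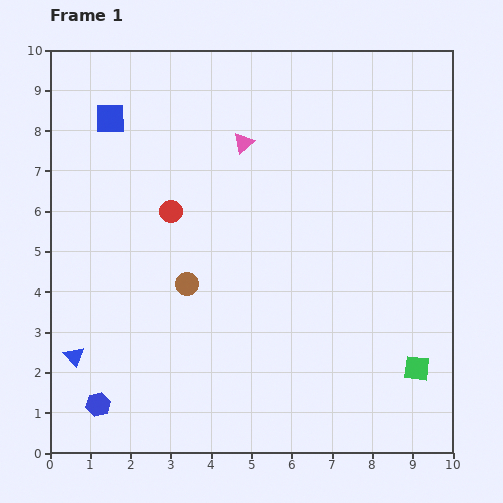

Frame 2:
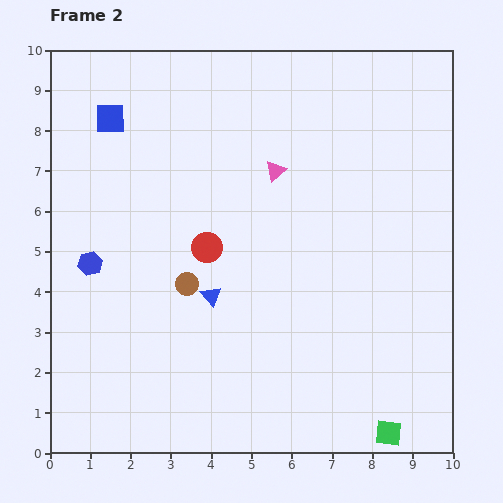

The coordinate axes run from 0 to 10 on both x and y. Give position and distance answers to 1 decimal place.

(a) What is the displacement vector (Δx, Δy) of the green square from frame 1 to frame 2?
(-0.7, -1.6)

The green square was at (9.1, 2.1) in frame 1 and (8.4, 0.5) in frame 2.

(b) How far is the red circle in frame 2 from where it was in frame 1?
1.3

The red circle moved from (3.0, 6.0) to (3.9, 5.1), a distance of √(0.9² + 0.9²) ≈ 1.3.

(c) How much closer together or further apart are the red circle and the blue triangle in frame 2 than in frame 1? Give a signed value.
-3.1

Distance in frame 1: 4.3. Distance in frame 2: 1.2.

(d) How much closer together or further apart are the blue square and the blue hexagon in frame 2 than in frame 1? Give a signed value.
-3.5

Distance in frame 1: 7.1. Distance in frame 2: 3.6.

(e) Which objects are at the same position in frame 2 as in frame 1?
the blue square, the brown circle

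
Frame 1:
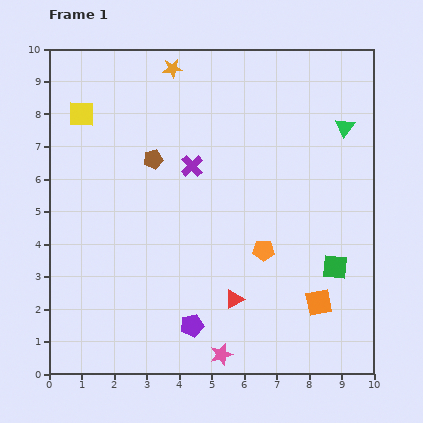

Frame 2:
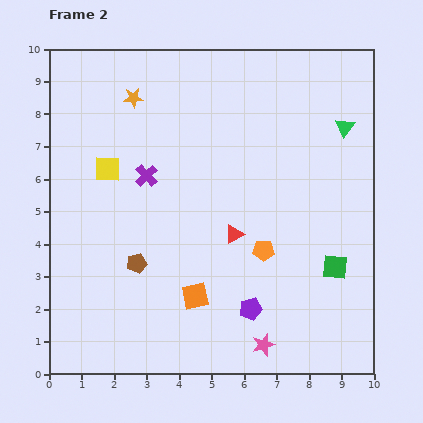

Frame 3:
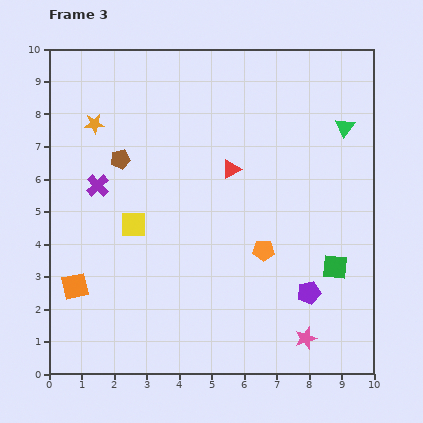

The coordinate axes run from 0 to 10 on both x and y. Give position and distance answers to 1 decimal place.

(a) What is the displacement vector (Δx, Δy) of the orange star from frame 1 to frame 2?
(-1.2, -0.9)

The orange star was at (3.8, 9.4) in frame 1 and (2.6, 8.5) in frame 2.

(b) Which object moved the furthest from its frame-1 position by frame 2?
the orange square

(moved 3.8; next 3.2)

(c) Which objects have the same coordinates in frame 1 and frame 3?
the green square, the orange pentagon, the green triangle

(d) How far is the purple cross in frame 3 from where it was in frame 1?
3.0

The purple cross moved from (4.4, 6.4) to (1.5, 5.8), a distance of √(2.9² + 0.6²) ≈ 3.0.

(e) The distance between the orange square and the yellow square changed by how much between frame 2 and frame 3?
-2.1

Distance in frame 2: 4.7. Distance in frame 3: 2.6.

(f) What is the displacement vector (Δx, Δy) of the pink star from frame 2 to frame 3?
(1.3, 0.2)

The pink star was at (6.6, 0.9) in frame 2 and (7.9, 1.1) in frame 3.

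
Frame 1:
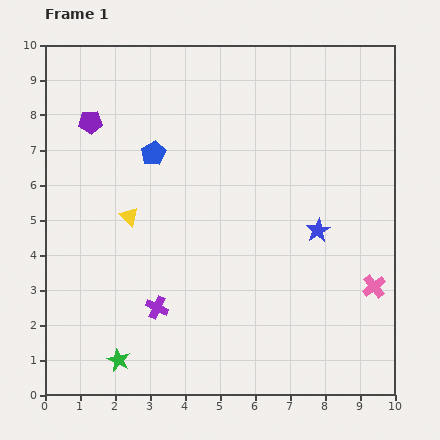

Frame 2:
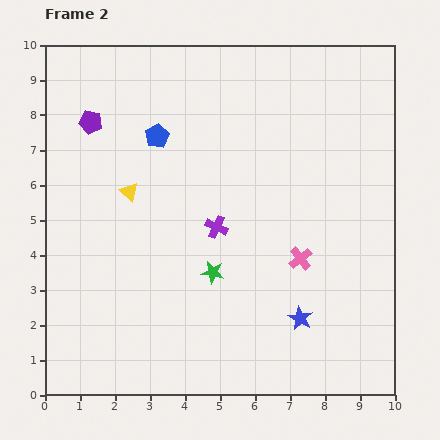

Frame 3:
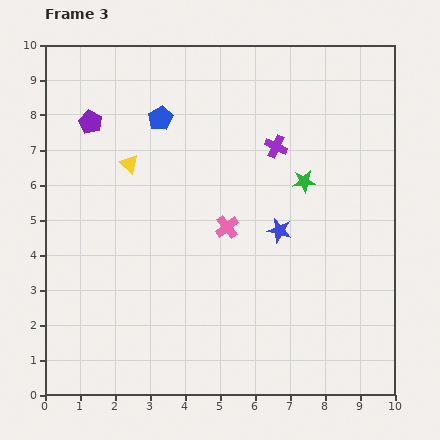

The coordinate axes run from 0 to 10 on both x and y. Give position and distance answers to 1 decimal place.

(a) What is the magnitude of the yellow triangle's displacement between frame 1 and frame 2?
0.7

The yellow triangle moved from (2.4, 5.1) to (2.4, 5.8), a distance of √(0.0² + 0.7²) ≈ 0.7.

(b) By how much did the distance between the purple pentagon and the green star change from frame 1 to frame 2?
-1.3

Distance in frame 1: 6.8. Distance in frame 2: 5.5.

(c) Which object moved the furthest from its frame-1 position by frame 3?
the green star

(moved 7.4; next 5.7)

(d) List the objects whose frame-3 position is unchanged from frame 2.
the purple pentagon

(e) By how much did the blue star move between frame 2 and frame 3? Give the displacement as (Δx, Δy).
(-0.6, 2.5)

The blue star was at (7.3, 2.2) in frame 2 and (6.7, 4.7) in frame 3.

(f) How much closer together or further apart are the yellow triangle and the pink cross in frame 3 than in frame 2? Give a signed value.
-2.0

Distance in frame 2: 5.3. Distance in frame 3: 3.3.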